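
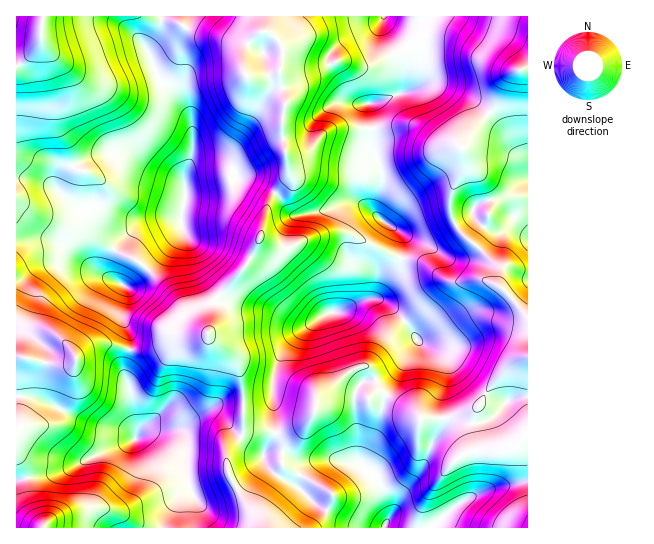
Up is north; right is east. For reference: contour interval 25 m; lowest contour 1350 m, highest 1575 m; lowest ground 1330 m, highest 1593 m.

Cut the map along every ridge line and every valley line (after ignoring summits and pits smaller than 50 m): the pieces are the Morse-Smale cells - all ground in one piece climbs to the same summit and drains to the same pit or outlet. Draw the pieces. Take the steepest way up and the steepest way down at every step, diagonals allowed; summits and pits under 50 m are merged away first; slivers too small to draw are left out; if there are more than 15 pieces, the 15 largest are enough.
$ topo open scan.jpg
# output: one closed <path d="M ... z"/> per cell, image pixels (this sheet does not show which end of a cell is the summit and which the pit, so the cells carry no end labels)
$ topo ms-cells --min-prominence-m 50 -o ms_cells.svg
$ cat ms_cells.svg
<path d="M527 16l-100 0-2 4-7 3-34-6 1 8 19 20 7 16-6 29-3 3-33 12 3 13 0 32 11 27-2 12-6 16 0 8 4 6 22 15 3 7-3 21-4 8-9 8-11 19-18 4-20 11-8 0-9 4-24 17-11 13-8 13-6 19 0 29 4 26 13-2 15-7 10-13 1-12 19-10 15 2 17 6 14-5 33 19 9 8 40-3 14-8-4 9 0 13 4 16 4 3 24-1 12-7 11-10z"/><path d="M383 16l-114 0-2 13-12 6-11 16-1 18 3 7 17 1 17-4 0 9 5 16-4 33 7 32 0 15-15 16-5 9-7 31-12 27-37 42 0 20-4 12 3 5 18 12 8 11 6 23 0 36 1 4 7 5 25 2-3-55 8-24 12-16 34-25 12-1 20-11 18-4 11-19 9-8 4-8 3-15-3-13-22-15-4-6 0-8 6-16 2-12-11-27 0-32-3-13 33-12 3-3 6-29-4-12-22-24z"/><path d="M162 16l-119 0-2 23-4 8-21 20 0 132 22 16 48 14 27 20 24 11 9 8 37-37-2-17 6-23 50-13-1-5-6-6-9-4-26 0-8 7 4-9 2-18-2-25-12-19-19-18-12-28 0-6 12-17z"/><path d="M267 16l-77 0-3 11-11 16-24 18 8 20 19 18 12 19 2 25-2 18-4 9 8-7 26 0 9 4 7 8 0 4-28 8-19 2-5 4-4 21 2 17-36 38 25 25 13 21 21 17 3-1 3-8 1-22 36-40 12-27 7-31 5-9 15-16 0-15-7-32 4-33-5-16 0-9-17 4-14 0-4-2-2-6 1-18 11-16 12-6z"/><path d="M111 344l-20 1-15 10-2 8-8 2-50-8 0 98 11 19 2 23 4 12 12 19 118 0 2-10 14-21 12-7-6-20 0-28-7-11-32-3-10 9 1-11-4-13-1-16-8-26 5-21z"/><path d="M343 389l-8 0-17 8-3 14-10 13-29 10-4 9-8 10 0 8 3 5 8 9 22 12 6-16 10-8 18-4 27 5 15 9 7 9 11 28-5 18 45 0 20-19 24-14 18-7 35-7-1-49-22 16-24 1-4-3-4-16 2-21-12 7-40 3-9-8-33-19-14 5z"/><path d="M207 335l-34 1-20 13-24 1-5 21 8 26 1 16 4 13-1 11 10-9 28 1 9 6 2 7 2 36 6 17-2 11 0 22 72 0-3-9-13-14-12-19-8-20-2-13 18-19 0-48-4-19-7-12-21-15z"/><path d="M47 239l-31 2 0 114 34 9 16 1 8-2 4-10 17-9 16 0 19 5 1-12-8-18 0-12 4-18-5-5-28-13-35-28z"/><path d="M243 423l-2 14-16 16 3 20 13 24 24 31 100-1-47-20-19-19-24-13-8-9-3-5 0-8 8-10 4-9-10-3-19-2z"/><path d="M331 459l-10 1-12 5-6 6-6 11 0 5 21 20 21 10 27 11 19 0 6-13 0-5-12-31-21-15z"/><path d="M147 269l-13 14-9 4 2 7-4 13 0 12 8 18 0 12 2 2 14 0 10-3 16-12 34-1 0-3-22-17-13-21z"/><path d="M17 200l0 40 37 0 44 33 28 14 8-4 13-14-10-9-24-11-27-20-48-14z"/><path d="M527 481l-34 7-18 7-24 14-19 18 95 1z"/><path d="M17 456l-1 71 27 1-14-31-4-27z"/><path d="M42 16l-26 1 1 50 13-11 9-11 2-6z"/>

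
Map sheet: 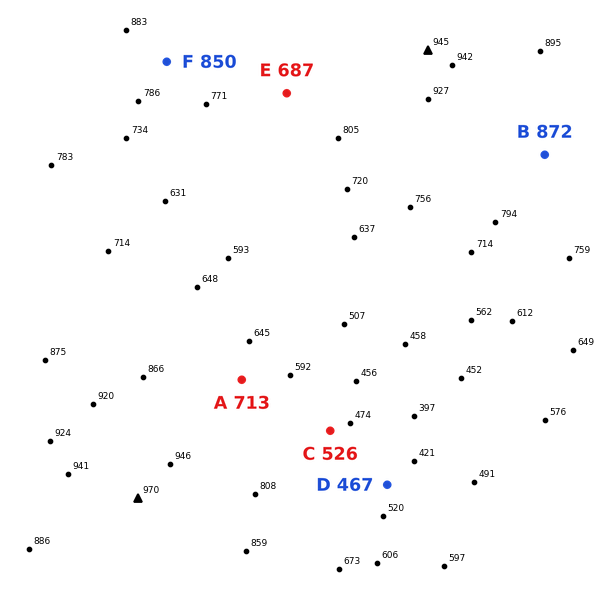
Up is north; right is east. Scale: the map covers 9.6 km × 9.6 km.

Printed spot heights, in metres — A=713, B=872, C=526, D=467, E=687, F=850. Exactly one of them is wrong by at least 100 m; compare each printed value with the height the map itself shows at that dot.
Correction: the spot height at E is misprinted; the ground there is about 837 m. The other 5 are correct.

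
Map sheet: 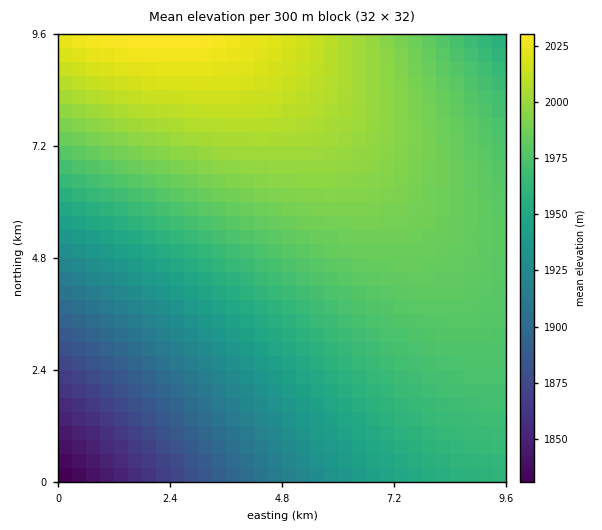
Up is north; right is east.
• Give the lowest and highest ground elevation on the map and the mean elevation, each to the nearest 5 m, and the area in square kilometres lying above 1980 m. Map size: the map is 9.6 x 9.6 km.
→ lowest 1825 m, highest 2030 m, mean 1965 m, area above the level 38.1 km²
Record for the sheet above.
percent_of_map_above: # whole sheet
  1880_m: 95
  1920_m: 85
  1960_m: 65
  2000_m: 17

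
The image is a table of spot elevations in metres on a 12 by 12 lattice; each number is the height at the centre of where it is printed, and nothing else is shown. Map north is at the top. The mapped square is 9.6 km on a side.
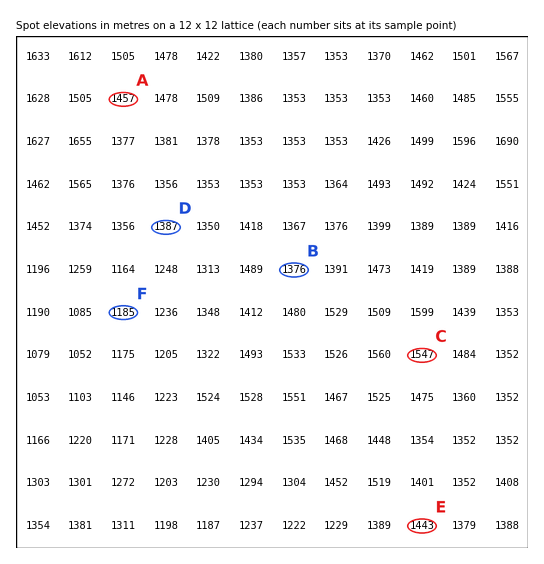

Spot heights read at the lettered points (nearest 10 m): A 1460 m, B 1380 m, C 1550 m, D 1390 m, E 1440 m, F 1190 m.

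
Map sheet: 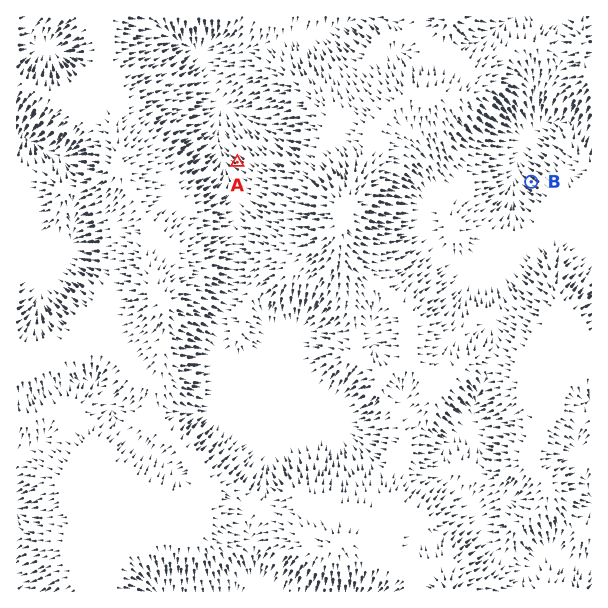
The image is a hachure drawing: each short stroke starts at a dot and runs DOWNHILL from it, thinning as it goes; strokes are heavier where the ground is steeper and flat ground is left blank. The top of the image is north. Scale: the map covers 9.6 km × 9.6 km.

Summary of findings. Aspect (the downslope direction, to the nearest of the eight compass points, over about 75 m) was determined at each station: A NW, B NW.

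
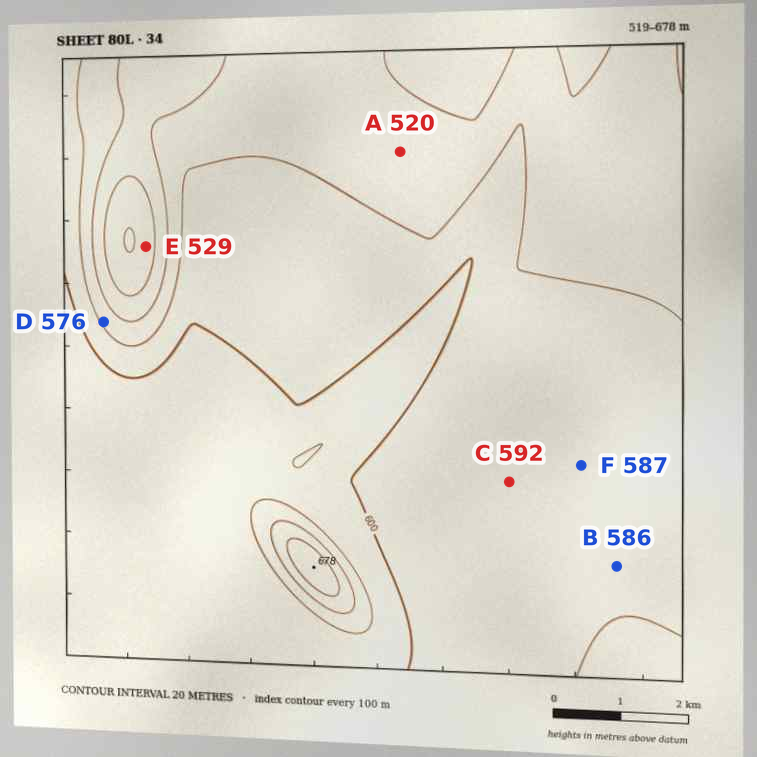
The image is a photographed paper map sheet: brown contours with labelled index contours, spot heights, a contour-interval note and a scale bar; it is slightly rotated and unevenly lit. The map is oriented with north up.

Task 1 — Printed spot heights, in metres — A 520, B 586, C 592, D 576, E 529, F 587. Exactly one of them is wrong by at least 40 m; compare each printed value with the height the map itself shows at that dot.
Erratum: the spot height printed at A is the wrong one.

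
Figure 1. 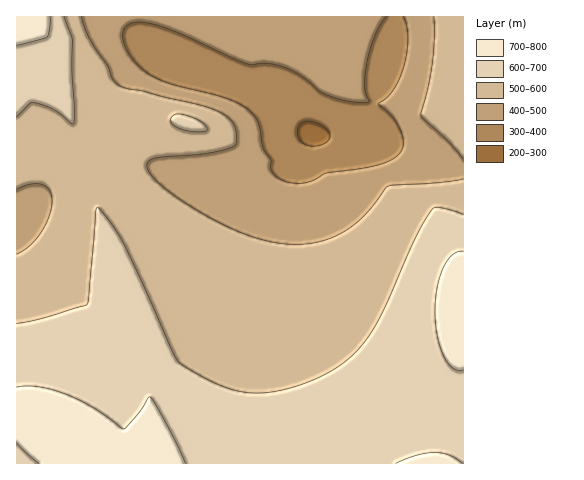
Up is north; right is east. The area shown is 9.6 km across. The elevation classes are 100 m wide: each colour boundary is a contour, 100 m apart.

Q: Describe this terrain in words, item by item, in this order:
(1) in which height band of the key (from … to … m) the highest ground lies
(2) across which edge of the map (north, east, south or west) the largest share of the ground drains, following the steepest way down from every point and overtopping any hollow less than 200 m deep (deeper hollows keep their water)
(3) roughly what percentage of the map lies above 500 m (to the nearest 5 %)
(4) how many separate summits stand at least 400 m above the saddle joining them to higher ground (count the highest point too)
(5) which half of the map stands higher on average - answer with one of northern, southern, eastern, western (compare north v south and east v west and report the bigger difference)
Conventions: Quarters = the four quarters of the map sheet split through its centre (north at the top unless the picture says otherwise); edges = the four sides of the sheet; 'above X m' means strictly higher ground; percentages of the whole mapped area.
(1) The highest point is somewhere between 700 and 800 m.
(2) Drainage is mainly to the north: more ground falls towards that edge than towards any other.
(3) About 70 % of the map lies above 500 m.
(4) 1 summit rises at least 400 m above its surroundings.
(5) Taken as a whole, the southern half is higher than the northern.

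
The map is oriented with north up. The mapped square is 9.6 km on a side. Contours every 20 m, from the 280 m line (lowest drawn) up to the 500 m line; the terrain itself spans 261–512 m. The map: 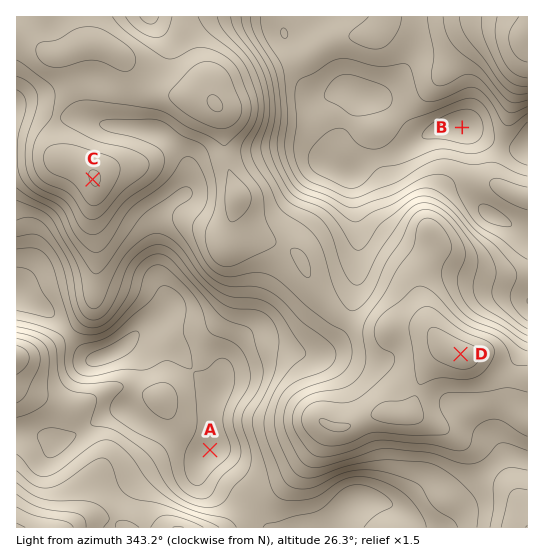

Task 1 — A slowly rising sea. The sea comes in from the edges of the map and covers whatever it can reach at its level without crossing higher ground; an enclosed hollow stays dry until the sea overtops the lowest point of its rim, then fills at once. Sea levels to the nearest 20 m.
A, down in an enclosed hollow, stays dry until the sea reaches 320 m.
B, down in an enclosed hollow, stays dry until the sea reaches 300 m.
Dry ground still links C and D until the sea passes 420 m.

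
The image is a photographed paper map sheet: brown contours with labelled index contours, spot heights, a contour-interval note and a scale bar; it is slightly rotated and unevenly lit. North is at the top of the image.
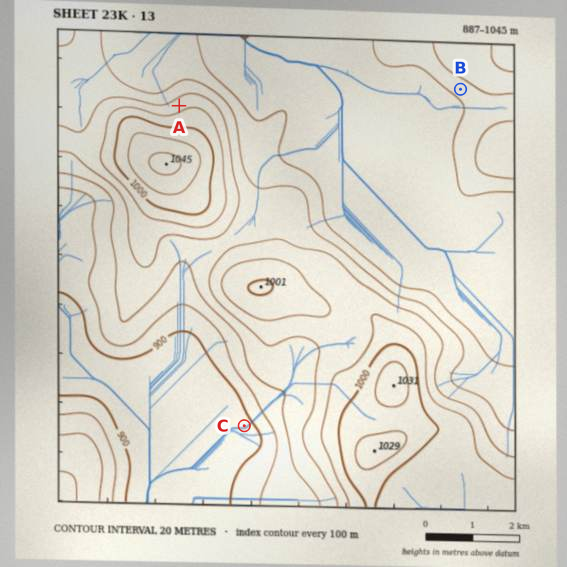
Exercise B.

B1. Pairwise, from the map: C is below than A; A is above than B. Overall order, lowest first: C B A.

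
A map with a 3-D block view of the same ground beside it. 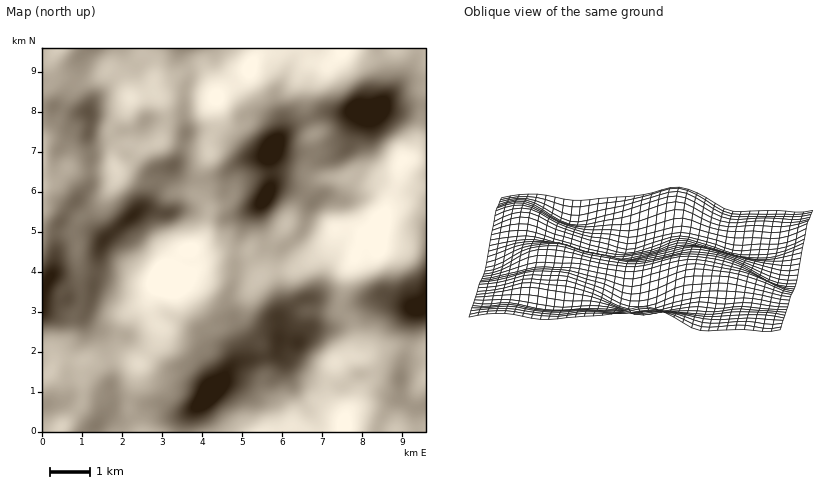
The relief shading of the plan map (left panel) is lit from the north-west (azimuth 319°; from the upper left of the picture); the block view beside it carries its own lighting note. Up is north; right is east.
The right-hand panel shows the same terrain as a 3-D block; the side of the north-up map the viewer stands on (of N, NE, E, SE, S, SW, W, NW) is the W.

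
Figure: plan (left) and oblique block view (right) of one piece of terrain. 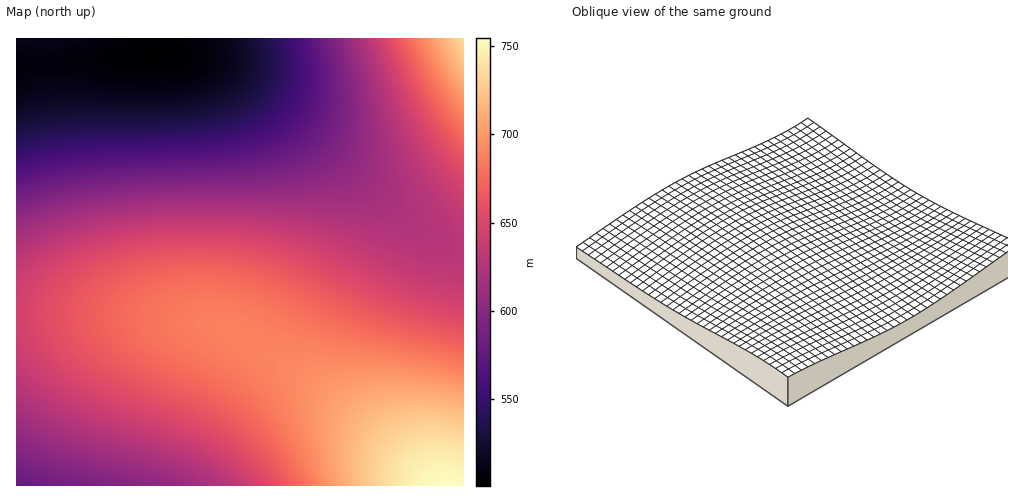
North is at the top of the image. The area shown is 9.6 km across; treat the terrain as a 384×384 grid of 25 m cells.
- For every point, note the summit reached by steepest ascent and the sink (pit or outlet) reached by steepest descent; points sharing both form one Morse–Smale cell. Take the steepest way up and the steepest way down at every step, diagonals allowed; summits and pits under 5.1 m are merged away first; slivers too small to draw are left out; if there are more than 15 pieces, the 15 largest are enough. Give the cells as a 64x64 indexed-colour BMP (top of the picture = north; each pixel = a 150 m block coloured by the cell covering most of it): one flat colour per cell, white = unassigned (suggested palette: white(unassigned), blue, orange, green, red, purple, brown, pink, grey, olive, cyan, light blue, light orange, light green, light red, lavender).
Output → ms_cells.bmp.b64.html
<image width="64" height="64" href="data:image/bmp;base64,Qk12CAAAAAAAAHYAAAAoAAAAQAAAAEAAAAABAAQAAAAAAAAIAAATCwAAEwsAABAAAAAAAAAA////ALR3HwAOf/8ALKAsACgn1gC9Z5QAS1aMAMJ34wB/f38AIr28AM++FwDox64AeLv/AIrfmACWmP8A1bDFACIiIiIiIiIiIiIiIiIiIiIiIiIiIiIiIiIiIiIiIRERIiIiIiIiIiIiIiIiIiIiIiIiIiIiIiIiIiIiIiIREREiIiIiIiIiIiIiIiIiIiIiIiIiIiIiIiIiIiIiIRERESIiIiIiIiIiIiIiIiIiIiIiIiIiIiIiIiIiIiIRERERIiIiIiIiIiIiIiIiIiIiIiIiIiIiIiIiIiIiIREREREiIiIiIiIiIiIiIiIiIiIiIiIiIiIiIiIiIiIRERERESIiIiIiIiIiIiIiIiIiIiIiIiIiIiIiIiIiERERERERIiIiIiIiIiIiIiIiIiIiIiIiIiIiIiIiIiEREREREREiIiIiIiIiIiIiIiIiIiIiIiIiIiIiIiIiERERERERESIiIiIiIiIiIiIiIiIiIiIiIiIiIiIiIiERERERERERIiIiIiIiIiIiIiIiIiIiIiIiIiIiIiIiEREREREREREiIiIiIiIiIiIiIiIiIiIiIiIiIiIiIhERERERERERESIiIiIiIiIiIiIiIiIiIiIiIiIiIiIhERERERERERERIiIiIiIiIiIiIiIiIiIiIiIiIiIiIhEREREREREREREiIiIiIiIiIiIiIiIiIiIiIiIiIiIRERERERERERERESIiIiIiIiIiIiIiIiIiIiIiIiIiIRERERERERERERERIiIiIiIiIiIiIiIiIiIiIiIiIiIREREREREREREREREiIiIiIiIiIiIiIiIiIiIiIiIiERERERERERERERERESIiIiIiIiIiIiIiIiIiIiIiIiERERERERERERERERERIiIiIiIiIiIiIiIiIiIiIiIhEREREREREREREREREREiIiIiIiIiIiIiIiIiIiIiIRERERERERERERERERERESIiIiIiIiIiIiIiIiIiIiERERERERERERERERERERERIiIiIiIiIiIiIiIiIiIhEREREREREREREREREREREREiIiIiIiIiIiIiIiIRERERERERERERERERERERERERERERERERERERERERERERERERERERERERERERERERERERERERERERERERERERERERERERERERERERERERERERERERERERERERERERERERERERERERERERERERERERERERERERERERERERERERERERERERERERERERERERERERERERERERERERERERERERERERERERERERERERERERERERERERERERERERERERERERERERERERERERERERERERERERERERERERERERERERERERERERERERERERERERERERERERERERERERERERERERERERERERERERERERERERERERERERERERERERERERERERERERERERERERERERERERERERERERERERERERERERERERERERERERERERERERERERERERERERERERERERERERERERERERERERERERERERERERETMREREREREREREREREREREREREREREREREREREREREzMxERERERERERERERERERERERERERERERERERERERMzMzERERERERERERERERERERERERERERERERERERERMzMzMRERERERERERERERERERERERERERERERERERERMzMzMxERERERERERERERERERERERERERERERERERETMzMzMzERERERERERERERERERERERERERERERERERETMzMzMzMRERERERERERERERERERERERERERERERERETMzMzMzMxERERERERERERERERERERERERERERERERETMzMzMzMzERERERERERERERERERERERERERERERERETMzMzMzMzMRERERERERERERERERERERERERERERERETMzMzMzMzMxERERERERERERERERERERERERERERERETMzMzMzMzMzERERERERERERERERERERERERERERERETMzMzMzMzMzMREREREREREREREREREREREREREREREzMzMzMzMzMzMxEREREREREREREREREREREREREREREzMzMzMzMzMzMzEREREREREREREREREREREREREREREzMzMzMzMzMzMzMREREREREREREREREREREREREREREzMzMzMzMzMzMzMxEREREREREREREREREREREREREREzMzMzMzMzMzMzMzEREREREREREREREREREREREREREzMzMzMzMzMzMzMzMREREREREREREREREREREREREREzMzMzMzMzMzMzMzMxERERERERERERERERERERERERMzMzMzMzMzMzMzMzMzERERERERERERERERERERERERMzMzMzMzMzMzMzMzMzMRERERERERERERERERERERERMzMzMzMzMzMzMzMzMzMxERERERERERERERERERERETMzMzMzMzMzMzMzMzMzMzERERERERERERERERERERETMzMzMzMzMzMzMzMzMzMzMREREREREREREREREREREzMzMzMzMzMzMzMzMzMzMzM0RERBERERERERERERERMzMzMzMzMzMzMzMzMzMzMzMzREREREREREREERERMzMzMzMzMzMzMzMzMzMzMzMzMzNEREREREREREREMzMzMzMzMzMzMzMzMzMzMzMzMzMzM0REREREREREREQzMzMzMzMzMzMzMzMzMzMzMzMzMzMz"/>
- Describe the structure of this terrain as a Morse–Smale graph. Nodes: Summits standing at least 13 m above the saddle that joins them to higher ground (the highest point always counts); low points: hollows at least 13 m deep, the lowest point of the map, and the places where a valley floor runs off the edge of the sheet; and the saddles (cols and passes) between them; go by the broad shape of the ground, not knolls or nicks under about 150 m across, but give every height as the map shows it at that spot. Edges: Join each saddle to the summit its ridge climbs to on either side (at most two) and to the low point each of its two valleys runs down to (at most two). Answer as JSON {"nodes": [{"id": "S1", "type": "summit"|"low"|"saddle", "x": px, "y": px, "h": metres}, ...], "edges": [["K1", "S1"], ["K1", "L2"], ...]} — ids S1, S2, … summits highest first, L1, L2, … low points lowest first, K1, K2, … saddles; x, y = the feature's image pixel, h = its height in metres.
{"nodes": [
{"id": "S1", "type": "summit", "x": 446, "y": 484, "h": 755},
{"id": "S2", "type": "summit", "x": 463, "y": 39, "h": 736},
{"id": "L1", "type": "low", "x": 155, "y": 55, "h": 501},
{"id": "L2", "type": "low", "x": 17, "y": 485, "h": 577},
{"id": "K1", "type": "saddle", "x": 17, "y": 314, "h": 644},
{"id": "K2", "type": "saddle", "x": 463, "y": 249, "h": 631}],
"edges": [["K1", "S1"], ["K1", "L1"], ["K1", "L2"], ["K2", "S1"], ["K2", "S2"], ["K2", "L1"]]}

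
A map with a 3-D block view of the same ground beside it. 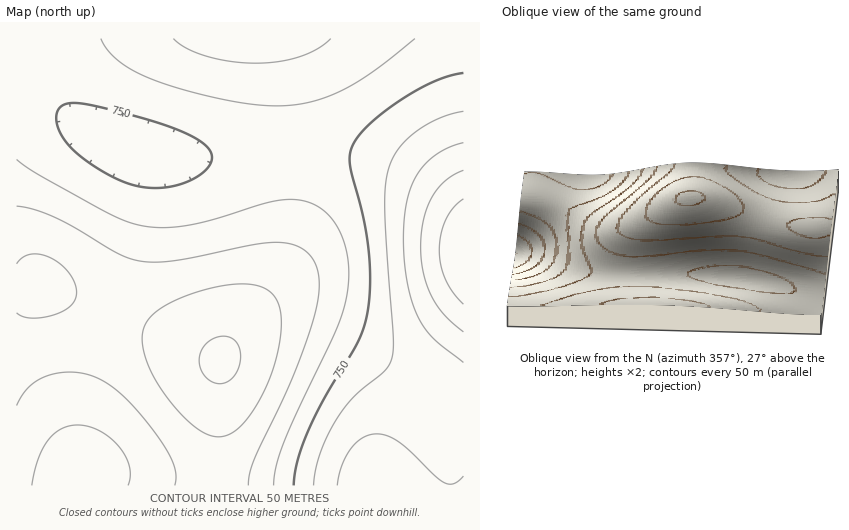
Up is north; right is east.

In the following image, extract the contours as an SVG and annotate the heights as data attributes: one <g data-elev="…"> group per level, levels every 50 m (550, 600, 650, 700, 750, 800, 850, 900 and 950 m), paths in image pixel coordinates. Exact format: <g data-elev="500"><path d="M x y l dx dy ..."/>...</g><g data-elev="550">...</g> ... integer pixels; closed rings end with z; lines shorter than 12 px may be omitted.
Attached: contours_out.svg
<g data-elev="550"><path d="M463 304l-10-12-8-13-4-14-2-15 2-17 5-14 7-11 10-9"/></g><g data-elev="600"><path d="M463 332l-18-17-13-19-9-23-2-26 3-28 8-22 13-16 18-11"/></g><g data-elev="650"><path d="M337 485l4-18 9-18 12-11 13-4 11 1 13 7 36 34 10 7 9 1 9-8"/><path d="M463 362l-30-24-8-9-7-12-6-16-5-19-4-43 1-21 3-17 4-14 7-13 8-11 11-9 12-7 14-4"/></g><g data-elev="700"><path d="M314 485l1-15 5-16 7-17 9-17 18-23 32-27 6-13 1-22-8-130 1-24 5-19 11-17 17-15 22-13 22-6"/></g><g data-elev="750"><path d="M294 485l3-24 10-28 18-35 33-56 6-14 4-16 2-27-1-32-6-36-13-50 0-11 2-9 6-10 9-11 32-25 35-20 15-5 14-3"/><path d="M152 188l-18-3-17-6-22-12-19-14-11-12-7-13-2-11 4-9 8-5 14 1 61 14 45 16 14 8 8 9 2 5-1 7-6 7-7 6-22 9z"/></g><g data-elev="800"><path d="M32 485l6-25 10-20 13-11 8-3 8-1 11 1 11 5 11 7 9 9 6 9 4 11 1 9-2 9"/><path d="M274 485l2-19 8-24 51-109 11-32 3-22-1-22-6-20-10-18-9-9-10-6-12-4-13-1-22 4-50 16-26 6-25 3-22-2-18-5-21-10-67-37-20-15"/><path d="M101 39l7 11 12 12 14 9 20 9 31 10 36 9 30 5 26 2 32-4 32-11 32-20 42-32"/></g><g data-elev="850"><path d="M248 485l2-11 4-13 38-83 22-62 4-20 1-16-3-14-5-10-7-6-9-5-10-2-12-1-22 3-76 16-18 1-17-1-22-7-43-26-22-12-20-7-16-3"/><path d="M17 406l5-11 8-9 9-6 10-5 13-3 14 0 13 3 12 5 12 8 14 12 32 38 9 15 6 13 2 10-1 9"/><path d="M173 39l13 9 20 8 24 5 26 2 23-2 21-4 18-8 13-10"/></g><g data-elev="900"><path d="M214 436l8 1 8-3 15-13 17-25 12-31 7-30-1-25-2-8-5-7-6-5-8-4-14-2-16 1-20 4-21 6-19 8-12 8-9 9-5 9-1 12 3 15 6 16 10 17 14 18 14 15 13 10z"/><path d="M17 313l5 3 10 2 11-1 13-3 10-4 6-5 3-6 2-7-3-10-5-9-8-8-11-7-10-4-9 0-9 4-5 6"/></g><g data-elev="950"><path d="M214 383l8 1 7-3 6-6 4-9 2-9-2-9-4-7-6-4-8-1-10 4-7 6-4 8-1 9 3 8 5 7z"/></g>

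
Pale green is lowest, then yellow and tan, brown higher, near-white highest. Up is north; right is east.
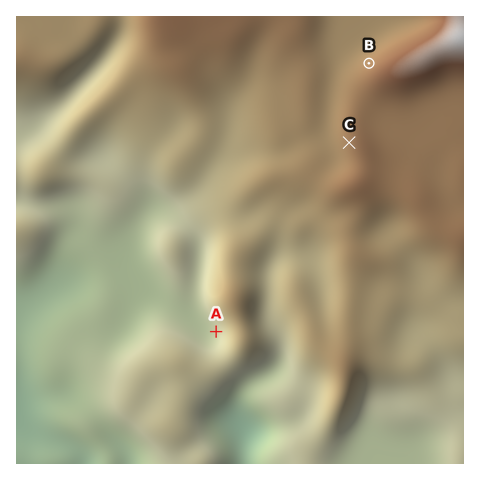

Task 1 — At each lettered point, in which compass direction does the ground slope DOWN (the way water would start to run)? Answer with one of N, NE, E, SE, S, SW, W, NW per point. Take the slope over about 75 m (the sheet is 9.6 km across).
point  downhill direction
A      W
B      NW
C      W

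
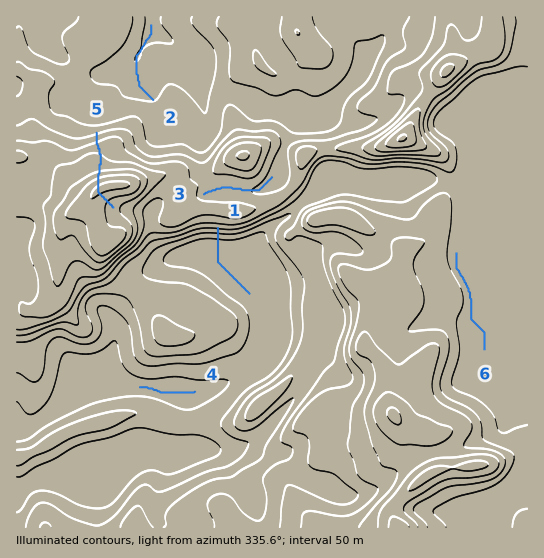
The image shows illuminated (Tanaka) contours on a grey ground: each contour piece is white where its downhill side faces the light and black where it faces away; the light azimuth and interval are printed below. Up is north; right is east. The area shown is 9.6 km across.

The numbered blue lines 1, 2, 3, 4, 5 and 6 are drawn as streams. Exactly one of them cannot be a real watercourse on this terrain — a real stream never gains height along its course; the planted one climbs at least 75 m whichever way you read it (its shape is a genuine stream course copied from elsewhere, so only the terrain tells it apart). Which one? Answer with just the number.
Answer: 5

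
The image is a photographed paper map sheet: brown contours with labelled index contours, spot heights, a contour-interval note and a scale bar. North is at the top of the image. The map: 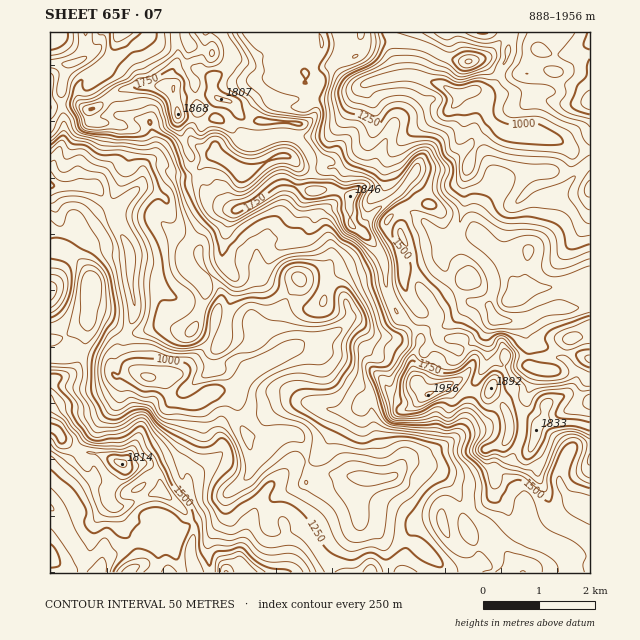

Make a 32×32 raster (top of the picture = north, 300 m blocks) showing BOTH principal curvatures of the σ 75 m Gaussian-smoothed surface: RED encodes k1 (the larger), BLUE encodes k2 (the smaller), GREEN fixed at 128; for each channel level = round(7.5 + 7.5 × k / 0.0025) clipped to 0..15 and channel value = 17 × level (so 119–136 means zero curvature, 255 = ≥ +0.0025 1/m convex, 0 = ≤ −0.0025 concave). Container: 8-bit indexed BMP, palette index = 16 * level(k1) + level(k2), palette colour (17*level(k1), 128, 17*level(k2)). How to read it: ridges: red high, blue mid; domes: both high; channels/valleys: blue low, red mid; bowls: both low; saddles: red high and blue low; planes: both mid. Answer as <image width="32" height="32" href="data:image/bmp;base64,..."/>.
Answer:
<image width="32" height="32" href="data:image/bmp;base64,Qk02CAAAAAAAADYEAAAoAAAAIAAAACAAAAABAAgAAAAAAAAEAAATCwAAEwsAAAABAAAAAAAAAIAAABGAAAAigAAAM4AAAESAAABVgAAAZoAAAHeAAACIgAAAmYAAAKqAAAC7gAAAzIAAAN2AAADugAAA/4AAAACAEQARgBEAIoARADOAEQBEgBEAVYARAGaAEQB3gBEAiIARAJmAEQCqgBEAu4ARAMyAEQDdgBEA7oARAP+AEQAAgCIAEYAiACKAIgAzgCIARIAiAFWAIgBmgCIAd4AiAIiAIgCZgCIAqoAiALuAIgDMgCIA3YAiAO6AIgD/gCIAAIAzABGAMwAigDMAM4AzAESAMwBVgDMAZoAzAHeAMwCIgDMAmYAzAKqAMwC7gDMAzIAzAN2AMwDugDMA/4AzAACARAARgEQAIoBEADOARABEgEQAVYBEAGaARAB3gEQAiIBEAJmARACqgEQAu4BEAMyARADdgEQA7oBEAP+ARAAAgFUAEYBVACKAVQAzgFUARIBVAFWAVQBmgFUAd4BVAIiAVQCZgFUAqoBVALuAVQDMgFUA3YBVAO6AVQD/gFUAAIBmABGAZgAigGYAM4BmAESAZgBVgGYAZoBmAHeAZgCIgGYAmYBmAKqAZgC7gGYAzIBmAN2AZgDugGYA/4BmAACAdwARgHcAIoB3ADOAdwBEgHcAVYB3AGaAdwB3gHcAiIB3AJmAdwCqgHcAu4B3AMyAdwDdgHcA7oB3AP+AdwAAgIgAEYCIACKAiAAzgIgARICIAFWAiABmgIgAd4CIAIiAiACZgIgAqoCIALuAiADMgIgA3YCIAO6AiAD/gIgAAICZABGAmQAigJkAM4CZAESAmQBVgJkAZoCZAHeAmQCIgJkAmYCZAKqAmQC7gJkAzICZAN2AmQDugJkA/4CZAACAqgARgKoAIoCqADOAqgBEgKoAVYCqAGaAqgB3gKoAiICqAJmAqgCqgKoAu4CqAMyAqgDdgKoA7oCqAP+AqgAAgLsAEYC7ACKAuwAzgLsARIC7AFWAuwBmgLsAd4C7AIiAuwCZgLsAqoC7ALuAuwDMgLsA3YC7AO6AuwD/gLsAAIDMABGAzAAigMwAM4DMAESAzABVgMwAZoDMAHeAzACIgMwAmYDMAKqAzAC7gMwAzIDMAN2AzADugMwA/4DMAACA3QARgN0AIoDdADOA3QBEgN0AVYDdAGaA3QB3gN0AiIDdAJmA3QCqgN0Au4DdAMyA3QDdgN0A7oDdAP+A3QAAgO4AEYDuACKA7gAzgO4ARIDuAFWA7gBmgO4Ad4DuAIiA7gCZgO4AqoDuALuA7gDMgO4A3YDuAO6A7gD/gO4AAID/ABGA/wAigP8AM4D/AESA/wBVgP8AZoD/AHeA/wCIgP8AmYD/AKqA/wC7gP8AzID/AN2A/wDugP8A/4D/AMaWlJHW57Oj56D314WGqJaFlrfFp4d1g6aGl4V1hoeHloK2dKOUdYP4kZbWZHamhYaFlYSVlXPHt4eWlqeXdoaEhceEpYaGdPWDZLV1hZaHl3ZldZeWluh0doaohpant4SGpdnGdGPF55aTqJaomJeXhnWHl6a4yISWppaFp5d2hnWn16LU+Pakc2CW15WGhYaGlaiWhqi3lKbXdYPlg3OGdqakxYD2cqemlYCm2IWGhnVzgmKmhYSFhOZyxsSRt4Wntff85raUp8fJonOmt6WXdXWXhISFdKTFk7bntoC26PTkpsW2pqaGpeqBhoWWlLaVp5Z0YnOBtPr3wfiXUGD4lmKElfmVlZaVxIKWg2GEloeooqSGlaWAkpTz5dXk9aWVlnGE92JzdIa2lZemt8jIt7ih+viUx4KlxMSj54KTppWFdKSFtLSkYJOEqKfHyLampKS16Pjms/X2lrH699Pnx5ZSk1FxctXXtYKVqKiGZJaj96P8xfb2oPi1gmGitYHDtWKEdYSDccWUdIGChYVlZNaDc/aDc7TT5MShtNSRppXWc6WVpdjGw9m2t4VzhISlyZVy05Sj1JL3xIOl5sa2tumVseXIx/qQx3WFlpWVgoCCo8X0tqO3g4CQlba455TG2LiCcrd2taDDZIWFttjakGOX+YKlp3STkbWDg3KBU7bot4CUt3SF5pKmp7SkleZwltfko9iVlKWj2benlodytfuncJamp9eh6Me3lTFytqSF96HFhoO5t4KnpqW2x6bUxaRwdZbIlaTndZXVhKSDdXT3kNV1hLaBpoe3hHOHuJaWqICFlqeUhOZ2dKfHuHKE9vWw14WEk8i2p8q4hISFp5eUkai3hJSF1YN0hYangPn3YNSVcrWkyZaWl6aXhaW6l5OTuaeCl9j5+KVipJSB95H1kJLo6KOnhGKWhpeGk5NxtJJyo4TIt8Wj9+Xk+vX29rH2s9Nzg6amhYSGppO2hXSFyHGnlNWnpVCT+sOyk4PGk5P5t6Zwpbm3pqe215OElZSUg3OW93KApJCAYPbGlWOlcujplaC1qJenqJSkcLSElpa3csPBYZTY1rXk03LGhLWTotaklLaFc3NycoWhtPr256Sy+dL25qXn9vj4gpW3k9iUk6WlppKUdHWFdMD1+rSFhHH4cKTG15RygdOlg4WEybilgYWUpre3ttfYcNVi5vb29viQ57SEhYaWtcVRYZWXl7WQgHGEhJWElqextMZyhKan1qLoxYWFdoa21aNygHBwkZTotMDYyJR0hpOQgrSTdXXmo2D2yJSXmLWk1vq1hZbX9Pv5w4K2pqaW2LWStMRyZOVwpPWEhYeYpdeD57XV58d0tnXjgrmHhqc="/>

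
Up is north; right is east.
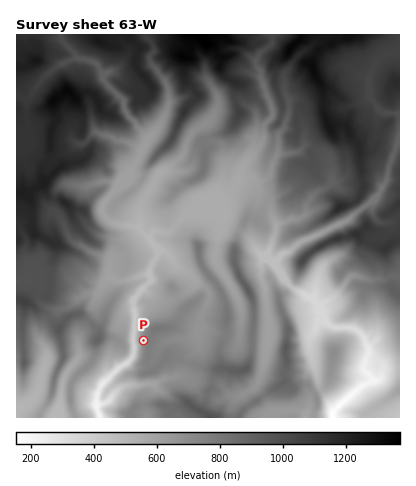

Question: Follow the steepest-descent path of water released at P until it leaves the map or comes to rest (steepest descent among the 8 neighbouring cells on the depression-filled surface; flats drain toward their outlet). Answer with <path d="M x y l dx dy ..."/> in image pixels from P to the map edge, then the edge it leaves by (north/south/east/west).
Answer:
<path d="M144 340l-10 0 0 10-2 8-6 6-6 2-6 6-10 10 0 2-4 4-4 10 0 12 4 4 0 4"/>
exit: south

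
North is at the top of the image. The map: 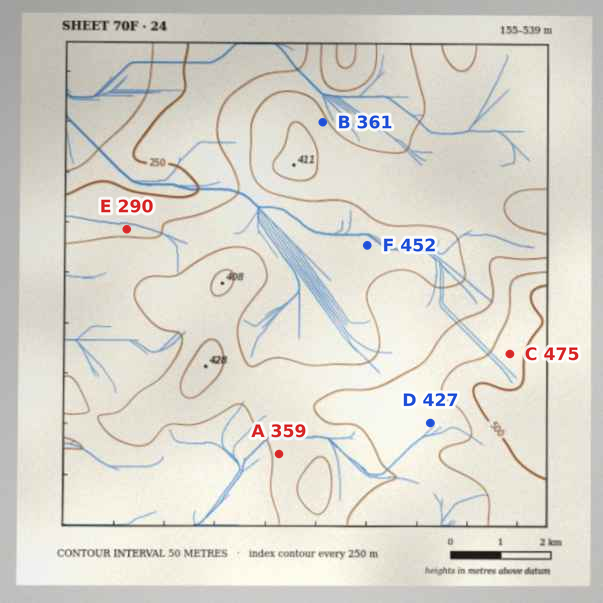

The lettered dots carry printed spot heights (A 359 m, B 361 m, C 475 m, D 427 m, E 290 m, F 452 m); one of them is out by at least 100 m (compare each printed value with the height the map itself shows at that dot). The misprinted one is F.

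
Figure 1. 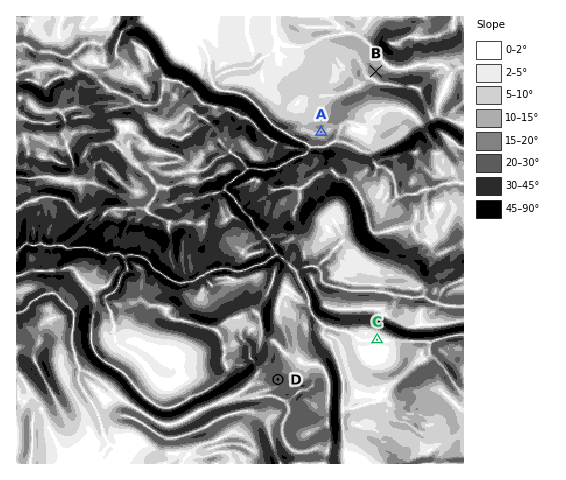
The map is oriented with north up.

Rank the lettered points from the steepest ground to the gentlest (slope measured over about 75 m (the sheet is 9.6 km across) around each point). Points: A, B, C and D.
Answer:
D B A C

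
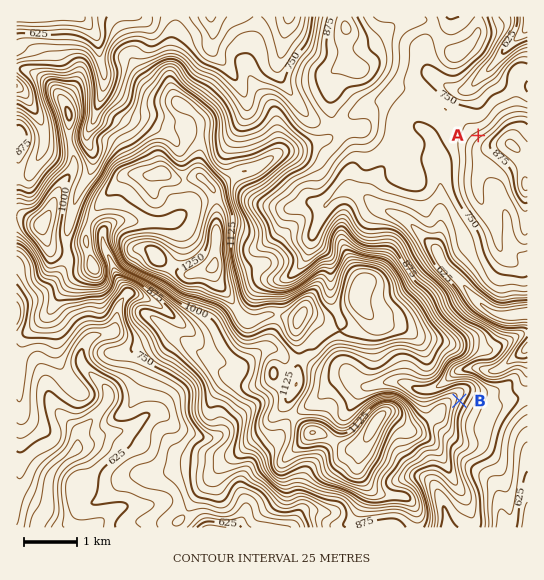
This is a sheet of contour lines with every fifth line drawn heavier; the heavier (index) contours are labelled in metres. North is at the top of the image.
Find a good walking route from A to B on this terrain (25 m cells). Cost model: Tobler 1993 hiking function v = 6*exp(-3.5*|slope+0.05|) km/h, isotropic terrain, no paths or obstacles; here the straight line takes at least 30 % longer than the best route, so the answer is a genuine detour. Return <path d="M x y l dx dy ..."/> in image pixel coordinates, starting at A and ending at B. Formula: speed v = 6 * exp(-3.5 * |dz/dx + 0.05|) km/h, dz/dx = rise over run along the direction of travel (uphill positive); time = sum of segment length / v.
<path d="M478 135l-8 4-4 4-31 62 0 18-2 6-4 4-3 1-3 4 0 9 15 30 4 4 8 16 0 6 1 3 7 13 12 12 3 6 0 12-3 5-4 4-13 7-3 2-4 8 0 6 1 2 3 2 5 0 4 2 2 3 0 8-2 3"/>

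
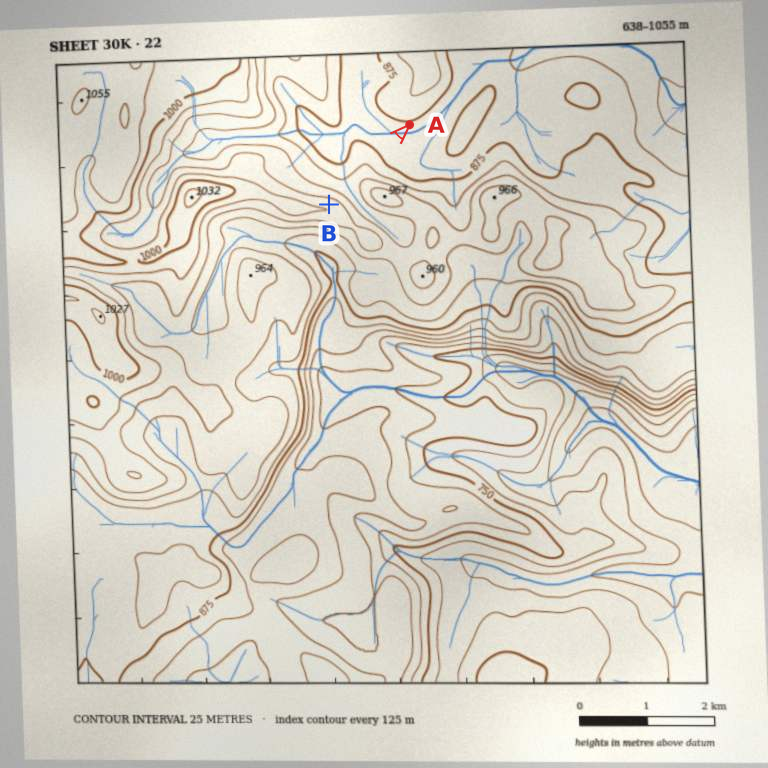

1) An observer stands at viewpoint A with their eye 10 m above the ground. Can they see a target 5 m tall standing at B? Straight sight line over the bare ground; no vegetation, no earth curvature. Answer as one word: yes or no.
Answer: yes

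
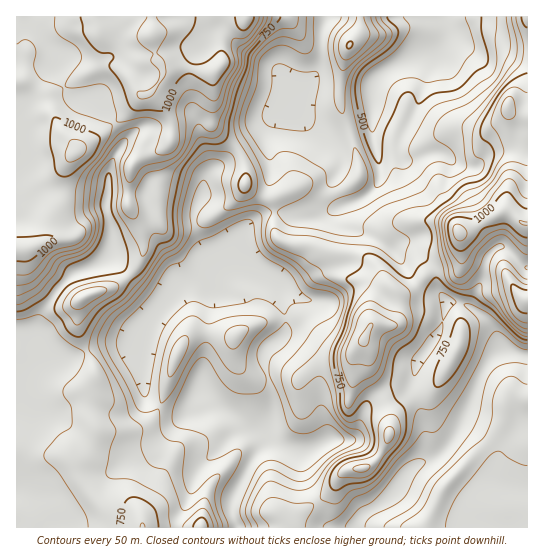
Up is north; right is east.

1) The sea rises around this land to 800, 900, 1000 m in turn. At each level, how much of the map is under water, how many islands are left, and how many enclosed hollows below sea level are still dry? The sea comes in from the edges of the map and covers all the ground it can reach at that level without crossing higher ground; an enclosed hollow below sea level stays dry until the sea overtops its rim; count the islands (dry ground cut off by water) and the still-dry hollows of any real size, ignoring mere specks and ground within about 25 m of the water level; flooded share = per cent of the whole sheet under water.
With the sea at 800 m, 75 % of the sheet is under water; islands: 3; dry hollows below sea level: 0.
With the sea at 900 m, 83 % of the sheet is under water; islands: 1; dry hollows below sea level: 0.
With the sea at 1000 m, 95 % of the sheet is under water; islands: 1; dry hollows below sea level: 0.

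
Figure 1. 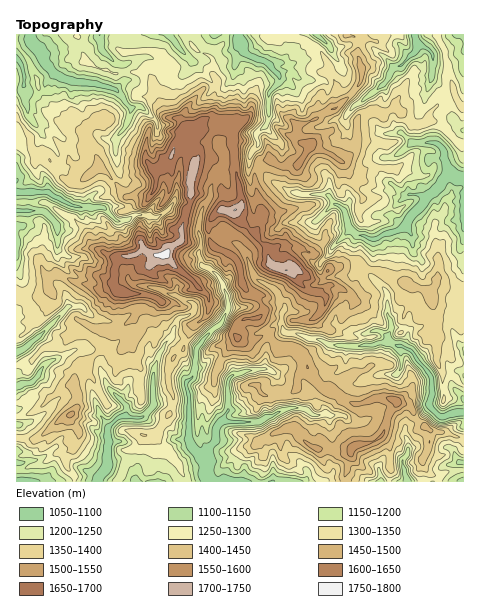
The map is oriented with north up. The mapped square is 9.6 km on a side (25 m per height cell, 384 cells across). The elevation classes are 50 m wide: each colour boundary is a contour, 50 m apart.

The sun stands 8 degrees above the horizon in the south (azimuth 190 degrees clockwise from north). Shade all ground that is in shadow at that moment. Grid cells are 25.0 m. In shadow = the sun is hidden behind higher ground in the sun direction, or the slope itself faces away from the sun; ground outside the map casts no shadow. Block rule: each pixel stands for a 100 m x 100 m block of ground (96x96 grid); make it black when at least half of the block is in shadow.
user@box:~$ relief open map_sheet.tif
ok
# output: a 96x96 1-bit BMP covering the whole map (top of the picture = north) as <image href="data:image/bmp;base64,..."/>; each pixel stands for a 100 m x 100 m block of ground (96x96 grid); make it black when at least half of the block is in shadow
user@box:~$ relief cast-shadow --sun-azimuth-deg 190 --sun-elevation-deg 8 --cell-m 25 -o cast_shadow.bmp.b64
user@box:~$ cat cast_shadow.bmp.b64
<image width="96" height="96" href="data:image/bmp;base64,Qk2+BAAAAAAAAD4AAAAoAAAAYAAAAGAAAAABAAEAAAAAAIAEAAATCwAAEwsAAAIAAAAAAAAA////AAAAAAAAABgABwAAAAAAAAAABxwADwAAAAAAICAADhwADgAABAAMYHzgDAwADgAAAAA4YD/8AAwAHwgAAAAwaA8CAAAAPgAAIAAAegLAwAAAfgAAAAAADjwAwAeAfj8AANgABjgAAAeA/h/AA//wAADwAOMA/B+YB//8MAH8A+A4/AD+B//8IAf+A4f8HA//j/v+AH//Bwf+HA/////+Af9/g+f+DA/////+A//P58P+PAf////8A//z+MP/vAPP//AgB/85/8+PmAAB/+AAD/+M/5+PkAAAOAHgf//hf74eOAgAAAP/////PzweOBgDwA//////BzgceQgDwD////5/vnAcf4v/wH///+0f/mAMf4P/wP3//+MPHGAEM4H/wH9//+cH+EAYA8D/Af/v/8AH/gAQAOB8Af///5Dh/wAAADAEA////wPwfwABxAAAA////wP4DwAB5YAAB////wN/AAAA8eAA/////gc/gAAA8Pgh/////AYPAAAAYPm5/8H//AwH4AAAYH3P/gk//5gDwPwAAD6DwDgP/YAB4/4AHj8AwBAD2AAA/8AAHx/x/wADwAAAf4AABw/4f4ADgAAAPwAADw//OAABAAAAHgAAfh//gAACAAAAQAAD+D8HAADgAAAAAAD/4HwPADj+AADgwAf/mPg/A/P+AIDggYP/Afh+A//8B4HAHhPhw/p8AP/8P4fAPHGDD/DwA//w/9/D/uAAH/DgB//n///H/+AAP+Dh///f///H/+AAf+HD/////5+P/4kAf8HD/////z8/8D/Pv4fB/////79////fh7+D/////78////f57+H/////78/////7z8P/////79/////7zgP/////3//////7wA3/////z8/////4wAz///B/z//z///8QAz//+f////v///8EAx//+H////f///+H5v//8AX+8B////+H/v//8Af//////n+H////8A////8f/jYD/v//s/v///wP/5Y7////g///8DAD/4Ix////ADgH+AAAf4AA////AHAD8AMA/AAB//w+AAAD8AYA+AAA3/A+AAB54AQB8EAAX8AYA/w8wAhD4OAAHw0AA/4+ABiD4PAgH5+AYP8eADkH6fgwH/+B8H+CAPsH8fg4H/8H8Af+APcP+/wYH/wD8AH+AP4P//4AD/j/8P/8MfwP//wAD/v98P8Ac/gAf/4AB/9/8H4A9+AAH/+GA/4/8AQA98AAH//wAf3/8ABgz4hxz////f/4+AAnD7B////////8PiA4D///////////n/MYD///8///////z/OYH///8P//////5/38H///9n//////8/y8P3//9n//////+f4/N3///n//////+P4+Pn//9H//////+H8+fv//QD//////+D+ef/4B/H//////8B/uffgH////////85/+efAP7///////4/f88+MPgB////f/x+P89+APBH///+H//8/498AeB////8D//5/594AeA////8B/B4Tx9wAOB/////D+B+Hj8="/>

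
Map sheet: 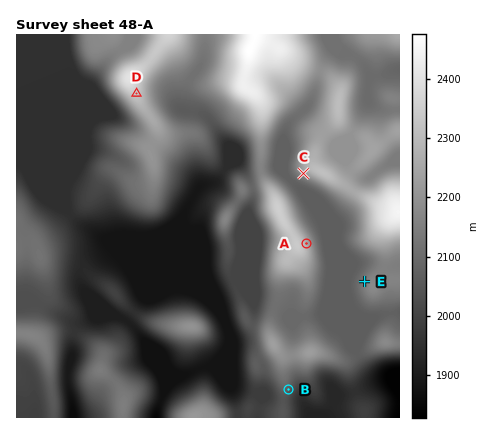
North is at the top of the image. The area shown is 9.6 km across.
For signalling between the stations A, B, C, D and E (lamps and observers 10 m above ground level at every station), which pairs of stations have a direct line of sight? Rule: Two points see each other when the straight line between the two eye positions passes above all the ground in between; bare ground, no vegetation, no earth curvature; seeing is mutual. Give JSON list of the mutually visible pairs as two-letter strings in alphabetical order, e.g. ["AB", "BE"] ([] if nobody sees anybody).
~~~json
["AC", "AE", "CD", "CE"]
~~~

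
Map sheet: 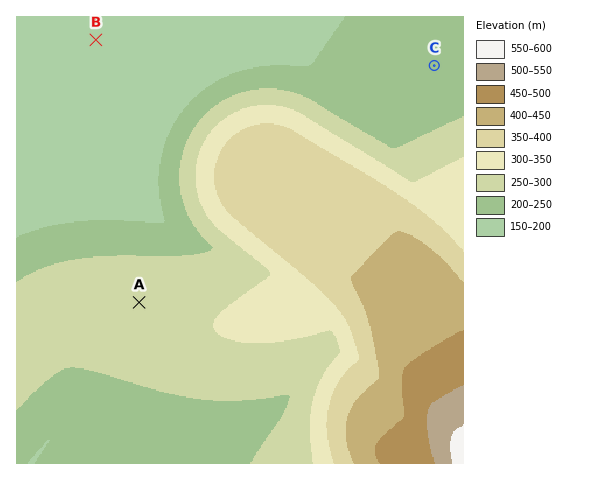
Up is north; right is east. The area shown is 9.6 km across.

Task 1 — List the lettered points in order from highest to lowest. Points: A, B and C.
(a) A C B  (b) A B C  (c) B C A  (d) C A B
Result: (a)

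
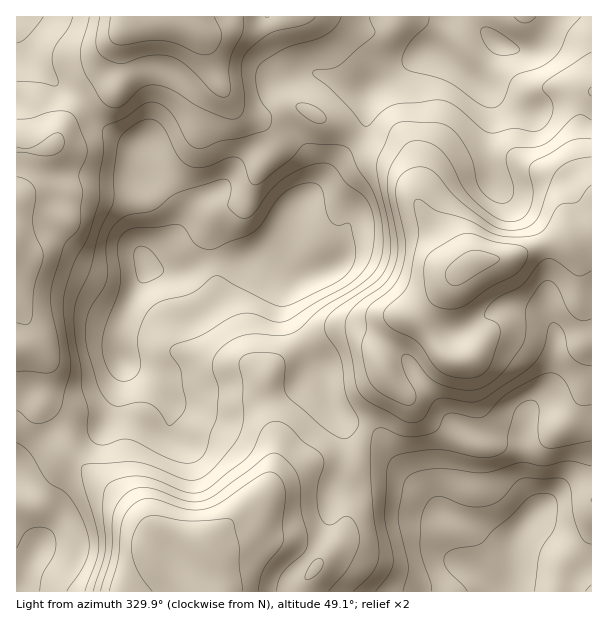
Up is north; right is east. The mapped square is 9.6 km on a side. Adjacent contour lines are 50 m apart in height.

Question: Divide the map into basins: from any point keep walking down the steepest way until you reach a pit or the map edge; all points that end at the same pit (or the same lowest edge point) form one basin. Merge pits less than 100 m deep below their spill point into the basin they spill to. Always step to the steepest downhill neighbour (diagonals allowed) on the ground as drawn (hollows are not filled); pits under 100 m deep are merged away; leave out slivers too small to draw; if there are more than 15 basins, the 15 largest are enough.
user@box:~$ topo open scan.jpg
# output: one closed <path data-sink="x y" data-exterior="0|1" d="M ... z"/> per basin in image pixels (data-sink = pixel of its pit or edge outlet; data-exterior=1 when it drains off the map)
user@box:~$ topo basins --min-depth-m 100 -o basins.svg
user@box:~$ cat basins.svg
<path data-sink="146 266" data-exterior="0" d="M180 16l-45 0-13 17 0 44-2 7-6 4-13 3-12 7-21 21-12 22-5 5-16 5-19-1 0 150 9 17 3 19 10 11 6 12 2 21-3 24 12 18 15 33 49 39 23 24 9 12 1 5 4-5 15 0 20 6 13 10 20-18 28-18 21-24 17-11 21-9 7 0 20 6 9-2 9-12 12-38 20-36 0-7-8-14-1-10 17-29 11-8 10 0 27-25 13-18 10-8 9-5 40-4 20-9 31-9 1-38-4-14-9-10-36-14-19 0-33 6-20 8-19 18-8 14-16-37-11-9-27-14-30-24-13-4-26-14-9 0-22 10-15 0-11-4-10-10-14-27-11-34z"/><path data-sink="497 591" data-exterior="1" d="M591 236l-10 4-15-2-30 9-20 9-40 4-9 5-10 8-13 18-27 25-10 0-6 3-15 19-7 15 0 6 9 18 0 7-20 36-12 38-9 12-9 2-20-6-7 0-21 9-17 11-21 24-16 8-32 28-4-5-23-9-21-2-11 15 0 6 9 18 14 13 18 4 21 2 9 4 375 0z"/><path data-sink="498 44" data-exterior="0" d="M591 16l-303 0-15 9-10 3-29-2-18 6-18 0 7 9 11 34 8 18 16 19 11 4 15 0 13-7 18-3 26 14 13 4 35 27 27 13 10 12 12 32 8-14 15-14 16-10 41-8 24 1 31 13 5 6 8 18 0 39 13 1 11-4 0-54-9-20-3-19 2-26 10-22z"/><path data-sink="17 591" data-exterior="1" d="M27 332l-6 8-5 2 0 249 199 1-8-4-30-4-13-6-10-9-9-18 0-6 6-11-3-9-29-31-49-39-15-33-12-18 3-24-2-21-2-8-14-15z"/>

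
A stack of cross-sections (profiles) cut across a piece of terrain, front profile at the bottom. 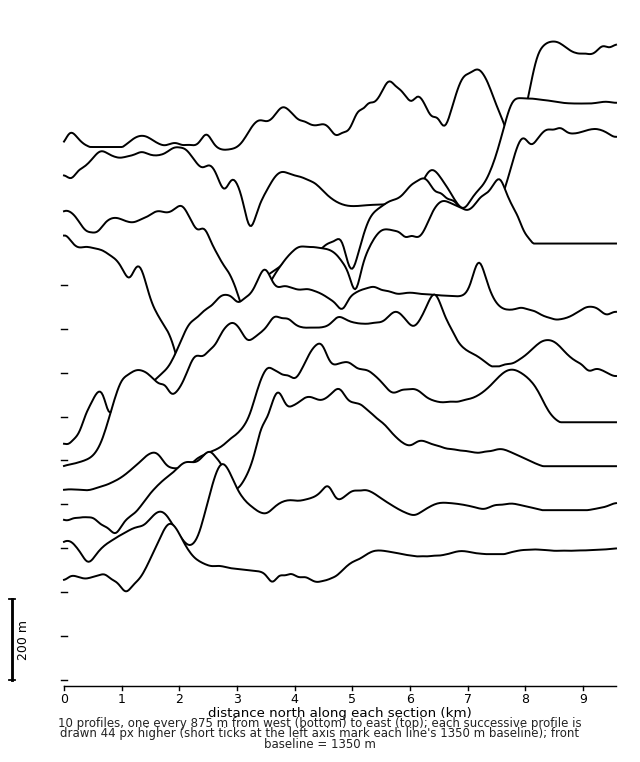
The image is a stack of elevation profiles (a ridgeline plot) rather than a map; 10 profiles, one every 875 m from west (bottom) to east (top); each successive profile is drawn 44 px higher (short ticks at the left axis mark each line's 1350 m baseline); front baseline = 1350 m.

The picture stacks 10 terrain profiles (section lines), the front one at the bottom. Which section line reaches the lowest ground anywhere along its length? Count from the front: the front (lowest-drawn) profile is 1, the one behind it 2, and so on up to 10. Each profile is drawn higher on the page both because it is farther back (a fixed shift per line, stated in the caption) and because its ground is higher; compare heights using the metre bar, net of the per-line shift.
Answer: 6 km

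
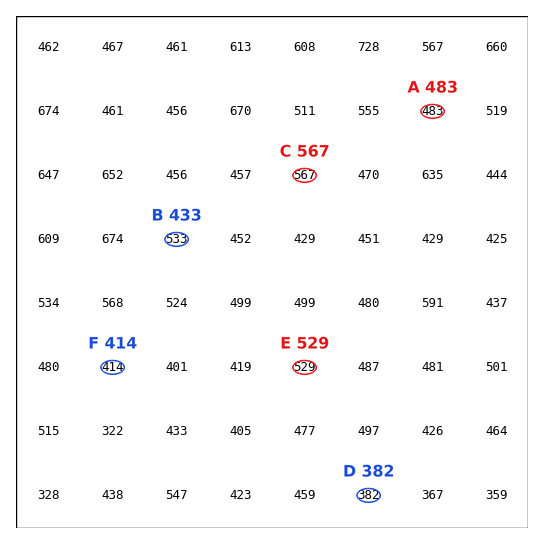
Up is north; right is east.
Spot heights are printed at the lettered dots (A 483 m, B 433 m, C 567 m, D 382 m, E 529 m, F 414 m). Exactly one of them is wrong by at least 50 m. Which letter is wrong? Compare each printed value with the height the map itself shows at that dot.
B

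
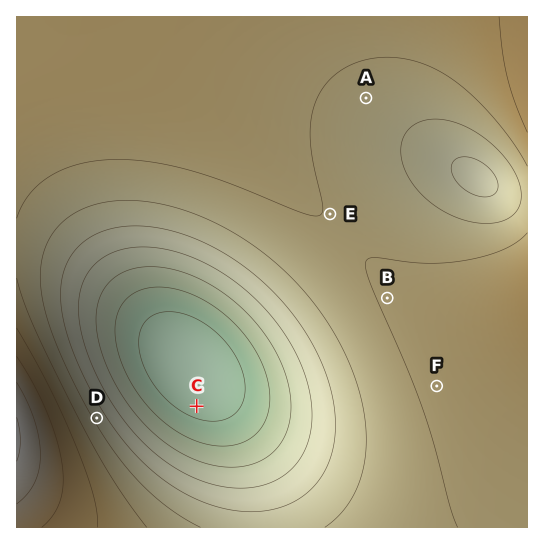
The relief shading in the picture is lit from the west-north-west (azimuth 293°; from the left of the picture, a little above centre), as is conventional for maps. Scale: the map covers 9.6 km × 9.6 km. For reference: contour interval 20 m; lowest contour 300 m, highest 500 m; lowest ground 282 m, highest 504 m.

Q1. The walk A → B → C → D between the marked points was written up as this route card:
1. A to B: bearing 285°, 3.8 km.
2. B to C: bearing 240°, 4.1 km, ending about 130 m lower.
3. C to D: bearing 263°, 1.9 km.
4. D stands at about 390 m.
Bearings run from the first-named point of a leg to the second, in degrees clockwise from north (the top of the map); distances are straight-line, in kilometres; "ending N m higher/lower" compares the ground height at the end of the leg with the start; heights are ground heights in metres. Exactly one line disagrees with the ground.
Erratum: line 1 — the bearing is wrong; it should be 174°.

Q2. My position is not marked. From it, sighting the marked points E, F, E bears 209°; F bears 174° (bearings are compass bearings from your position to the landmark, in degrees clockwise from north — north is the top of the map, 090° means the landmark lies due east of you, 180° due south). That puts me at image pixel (404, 80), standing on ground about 415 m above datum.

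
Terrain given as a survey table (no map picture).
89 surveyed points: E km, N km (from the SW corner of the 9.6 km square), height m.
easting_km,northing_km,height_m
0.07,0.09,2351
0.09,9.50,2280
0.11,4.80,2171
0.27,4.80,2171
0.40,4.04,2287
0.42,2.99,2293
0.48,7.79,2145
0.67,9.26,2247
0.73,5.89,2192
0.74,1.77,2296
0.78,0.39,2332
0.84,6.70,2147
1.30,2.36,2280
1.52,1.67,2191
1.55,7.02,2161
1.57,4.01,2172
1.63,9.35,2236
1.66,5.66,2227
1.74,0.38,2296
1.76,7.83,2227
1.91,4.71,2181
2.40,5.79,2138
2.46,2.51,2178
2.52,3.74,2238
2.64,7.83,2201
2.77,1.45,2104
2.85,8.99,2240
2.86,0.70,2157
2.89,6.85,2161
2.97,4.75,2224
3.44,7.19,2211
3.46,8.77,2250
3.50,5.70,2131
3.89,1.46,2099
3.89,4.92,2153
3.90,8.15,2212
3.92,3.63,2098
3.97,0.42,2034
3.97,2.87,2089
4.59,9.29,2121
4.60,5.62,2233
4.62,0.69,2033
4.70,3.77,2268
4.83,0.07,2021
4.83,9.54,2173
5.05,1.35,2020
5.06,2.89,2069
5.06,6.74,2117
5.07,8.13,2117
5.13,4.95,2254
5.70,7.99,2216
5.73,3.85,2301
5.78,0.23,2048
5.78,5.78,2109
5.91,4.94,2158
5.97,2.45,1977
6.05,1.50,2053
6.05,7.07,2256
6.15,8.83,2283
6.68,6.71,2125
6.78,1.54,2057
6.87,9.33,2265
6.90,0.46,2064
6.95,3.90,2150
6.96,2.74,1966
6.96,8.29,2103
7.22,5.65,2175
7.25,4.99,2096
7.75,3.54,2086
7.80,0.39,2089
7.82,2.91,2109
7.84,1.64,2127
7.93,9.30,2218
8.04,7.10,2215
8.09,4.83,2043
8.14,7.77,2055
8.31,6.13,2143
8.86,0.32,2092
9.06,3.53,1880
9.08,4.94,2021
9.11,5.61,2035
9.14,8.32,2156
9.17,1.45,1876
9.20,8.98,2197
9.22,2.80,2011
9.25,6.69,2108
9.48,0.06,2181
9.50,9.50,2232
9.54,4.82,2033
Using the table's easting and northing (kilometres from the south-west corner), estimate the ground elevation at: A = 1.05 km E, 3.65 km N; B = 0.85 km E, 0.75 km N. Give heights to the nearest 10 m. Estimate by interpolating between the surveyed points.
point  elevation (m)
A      2180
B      2330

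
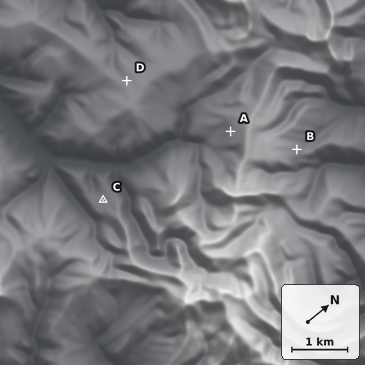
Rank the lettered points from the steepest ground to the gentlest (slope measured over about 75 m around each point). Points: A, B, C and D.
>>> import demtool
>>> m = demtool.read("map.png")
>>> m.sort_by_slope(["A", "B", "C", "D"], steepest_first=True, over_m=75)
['A', 'B', 'C', 'D']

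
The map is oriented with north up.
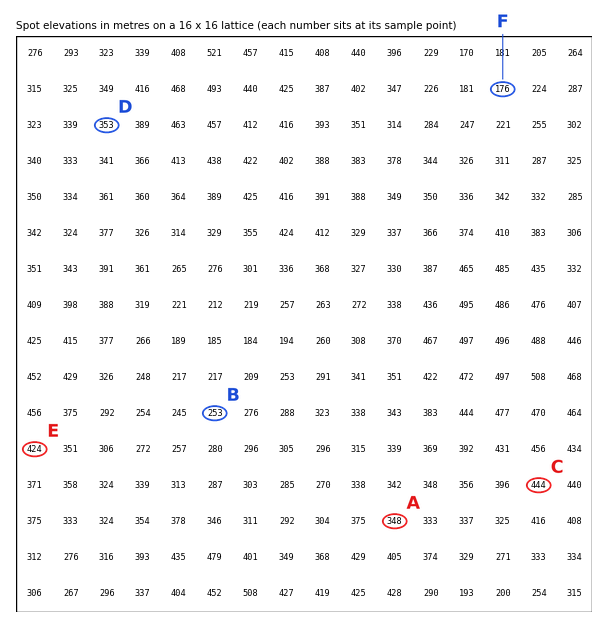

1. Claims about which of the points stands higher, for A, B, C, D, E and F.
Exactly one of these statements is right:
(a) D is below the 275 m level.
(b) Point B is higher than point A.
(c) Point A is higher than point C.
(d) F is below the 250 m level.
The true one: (d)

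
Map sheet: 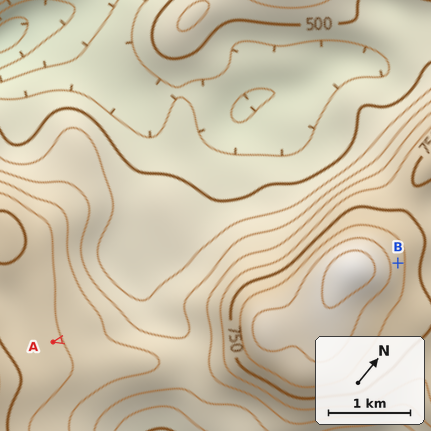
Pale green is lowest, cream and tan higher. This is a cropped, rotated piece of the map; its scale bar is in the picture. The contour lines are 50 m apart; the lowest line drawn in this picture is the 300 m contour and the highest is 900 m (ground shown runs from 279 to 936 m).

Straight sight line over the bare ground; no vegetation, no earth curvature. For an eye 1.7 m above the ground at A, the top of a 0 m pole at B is hidden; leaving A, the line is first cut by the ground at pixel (240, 299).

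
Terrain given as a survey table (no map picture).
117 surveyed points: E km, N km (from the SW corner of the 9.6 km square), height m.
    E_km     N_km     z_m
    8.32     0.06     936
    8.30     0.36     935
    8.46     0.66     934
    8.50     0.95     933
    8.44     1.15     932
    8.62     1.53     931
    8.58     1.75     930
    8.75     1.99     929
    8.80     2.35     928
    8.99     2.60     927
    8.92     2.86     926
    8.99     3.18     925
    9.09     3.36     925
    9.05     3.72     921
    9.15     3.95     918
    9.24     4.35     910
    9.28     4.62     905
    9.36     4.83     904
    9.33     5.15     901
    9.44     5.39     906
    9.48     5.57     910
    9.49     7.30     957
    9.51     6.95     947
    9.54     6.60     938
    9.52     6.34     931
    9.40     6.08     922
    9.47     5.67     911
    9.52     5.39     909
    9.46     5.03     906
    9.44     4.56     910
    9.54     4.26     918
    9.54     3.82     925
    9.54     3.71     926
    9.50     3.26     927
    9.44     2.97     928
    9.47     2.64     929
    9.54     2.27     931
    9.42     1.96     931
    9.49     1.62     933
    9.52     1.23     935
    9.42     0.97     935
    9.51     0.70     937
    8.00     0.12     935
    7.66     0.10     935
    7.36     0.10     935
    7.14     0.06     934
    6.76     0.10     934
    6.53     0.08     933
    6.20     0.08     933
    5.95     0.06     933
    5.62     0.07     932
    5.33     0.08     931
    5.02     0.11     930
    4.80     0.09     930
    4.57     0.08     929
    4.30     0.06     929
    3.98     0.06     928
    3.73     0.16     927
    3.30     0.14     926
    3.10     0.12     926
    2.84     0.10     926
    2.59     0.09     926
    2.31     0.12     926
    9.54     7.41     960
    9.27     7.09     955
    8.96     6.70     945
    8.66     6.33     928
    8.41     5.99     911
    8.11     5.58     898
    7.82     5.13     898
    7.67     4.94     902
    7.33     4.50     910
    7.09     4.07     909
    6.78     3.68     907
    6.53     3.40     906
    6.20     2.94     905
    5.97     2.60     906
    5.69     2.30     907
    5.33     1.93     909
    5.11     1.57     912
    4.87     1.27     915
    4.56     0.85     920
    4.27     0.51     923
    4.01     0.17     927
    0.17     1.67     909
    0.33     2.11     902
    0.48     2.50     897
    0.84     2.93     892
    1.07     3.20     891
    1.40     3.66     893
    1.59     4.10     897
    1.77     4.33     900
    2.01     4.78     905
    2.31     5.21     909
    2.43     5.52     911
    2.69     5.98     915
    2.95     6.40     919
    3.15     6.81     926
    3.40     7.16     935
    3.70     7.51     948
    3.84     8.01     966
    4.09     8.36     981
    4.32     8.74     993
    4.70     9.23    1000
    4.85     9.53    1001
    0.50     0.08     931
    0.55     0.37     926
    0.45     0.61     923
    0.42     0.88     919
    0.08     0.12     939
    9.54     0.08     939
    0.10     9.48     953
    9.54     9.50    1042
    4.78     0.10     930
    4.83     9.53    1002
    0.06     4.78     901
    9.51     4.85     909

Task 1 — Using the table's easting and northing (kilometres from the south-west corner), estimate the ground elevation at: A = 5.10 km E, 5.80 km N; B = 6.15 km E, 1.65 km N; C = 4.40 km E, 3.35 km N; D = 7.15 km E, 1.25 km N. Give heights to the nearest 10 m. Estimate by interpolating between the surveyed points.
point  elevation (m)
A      900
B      920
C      890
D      930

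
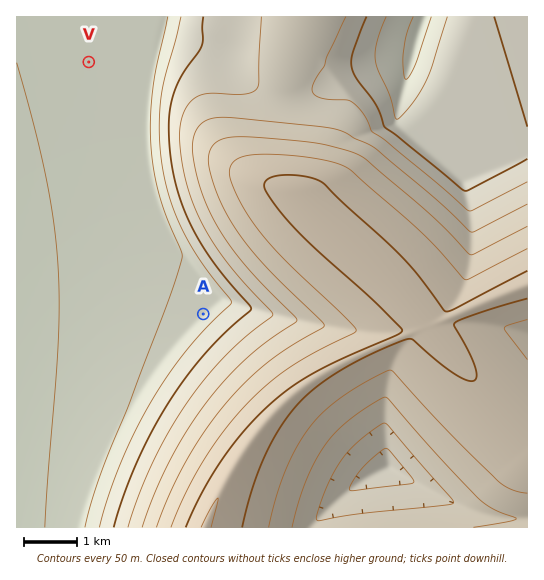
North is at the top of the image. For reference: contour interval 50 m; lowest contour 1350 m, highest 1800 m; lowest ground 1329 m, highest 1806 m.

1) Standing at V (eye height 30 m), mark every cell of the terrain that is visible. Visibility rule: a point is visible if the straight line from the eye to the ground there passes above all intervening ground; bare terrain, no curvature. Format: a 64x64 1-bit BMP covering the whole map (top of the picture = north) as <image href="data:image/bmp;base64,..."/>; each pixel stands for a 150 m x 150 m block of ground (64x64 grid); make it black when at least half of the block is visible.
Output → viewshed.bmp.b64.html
<image width="64" height="64" href="data:image/bmp;base64,Qk0+AgAAAAAAAD4AAAAoAAAAQAAAAEAAAAABAAEAAAAAAAACAAATCwAAEwsAAAIAAAAAAAAA////AAAAAAD///8AAAAAAP///wAAAAAA////gAAAAAD///+AAAAAAP///8AAAAAA////wAAAAAD////gAAAAAP///+AAAAAA////8AAAAAD////wAAAAAP////gAAAAA/////AAAAAD////+AAAAAP////4AAAAA/////wAAAAD/////gAAAAP/////AAAAA//////AAAAD/////+AAAAP/////8AAAA//////gAAAD/////4AAAAP/////AAAAA/////wAAAAD////8AAAAAP////AAAAAA////4AAAAAD///+AAAAAAP///wAAAAAA////AAAAAAD///4AAAAAAP///gAAAAAA///8AAAAAAD///gAAAAAAP//+AAAAAAA///wAAAAAAD///AAAAAAAP///AAAAAAA///+AAAAAAD///8AAAAAAP///wAAAAAA////gAAAAAD///+AAAAAAP///4AAAAAA////wAAAAAD////gAAAAAP////AAAAAA////4AAAAAD////AAAAAAP///4AAAAAA////gAAAAAD///8AAAAAAP///gAAAAAA///+AAAAAAD///4AAAAAAP///AAAAAAA///8AAAAAAD///wAAAAAAP///AAAAAAA///+AAAAAAD///4BgAAAAP///wGAAAAA////A4AAAAD///8BwAAAAA=="/>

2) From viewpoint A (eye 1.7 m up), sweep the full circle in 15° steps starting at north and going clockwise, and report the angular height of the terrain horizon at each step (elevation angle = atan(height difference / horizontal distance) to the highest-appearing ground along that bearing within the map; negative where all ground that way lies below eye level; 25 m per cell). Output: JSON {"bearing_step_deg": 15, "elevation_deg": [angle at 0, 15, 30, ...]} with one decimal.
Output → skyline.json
{"bearing_step_deg": 15, "elevation_deg": [4.7, 7.0, 8.4, 8.9, 8.7, 7.8, 6.3, 7.2, 8.3, 8.9, 8.7, 7.7, 5.9, 3.8, 1.4, -0.6, -1.1, -1.4, -1.5, -1.4, -1.2, -0.9, -0.6, 1.1]}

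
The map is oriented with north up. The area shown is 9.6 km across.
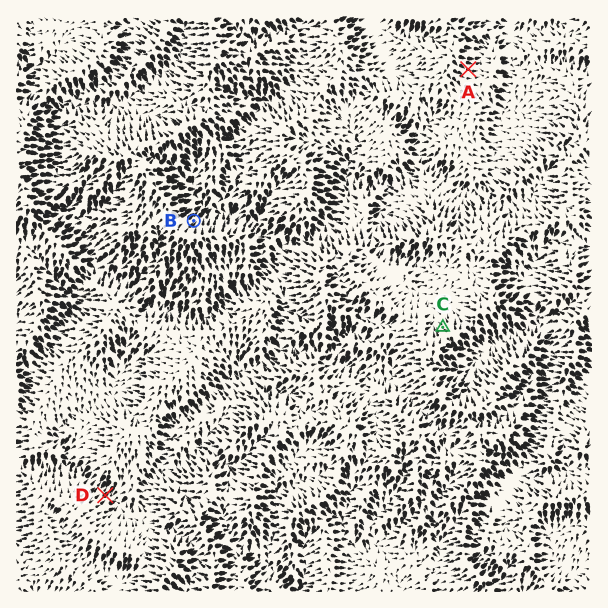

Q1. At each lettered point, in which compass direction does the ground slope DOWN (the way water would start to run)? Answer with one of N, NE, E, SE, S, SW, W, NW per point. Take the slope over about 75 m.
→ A E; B NE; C NW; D NE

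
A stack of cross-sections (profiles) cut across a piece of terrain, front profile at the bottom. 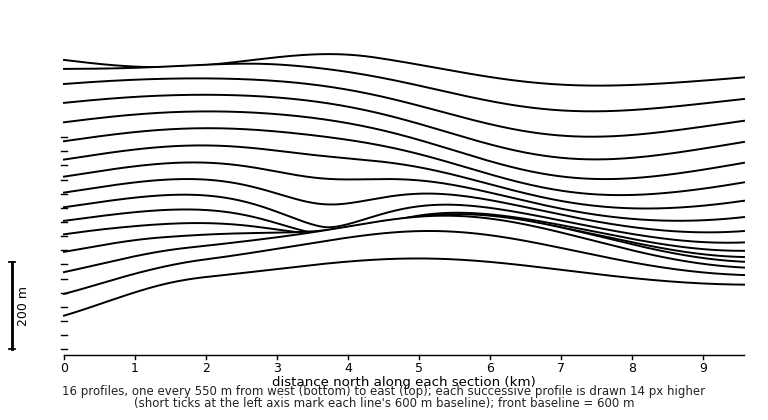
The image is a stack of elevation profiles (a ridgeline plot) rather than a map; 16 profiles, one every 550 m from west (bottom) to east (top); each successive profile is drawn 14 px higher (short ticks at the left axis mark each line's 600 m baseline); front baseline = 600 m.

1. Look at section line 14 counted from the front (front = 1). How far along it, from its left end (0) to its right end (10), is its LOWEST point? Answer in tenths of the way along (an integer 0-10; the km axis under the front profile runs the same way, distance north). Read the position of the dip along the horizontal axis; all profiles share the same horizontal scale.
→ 8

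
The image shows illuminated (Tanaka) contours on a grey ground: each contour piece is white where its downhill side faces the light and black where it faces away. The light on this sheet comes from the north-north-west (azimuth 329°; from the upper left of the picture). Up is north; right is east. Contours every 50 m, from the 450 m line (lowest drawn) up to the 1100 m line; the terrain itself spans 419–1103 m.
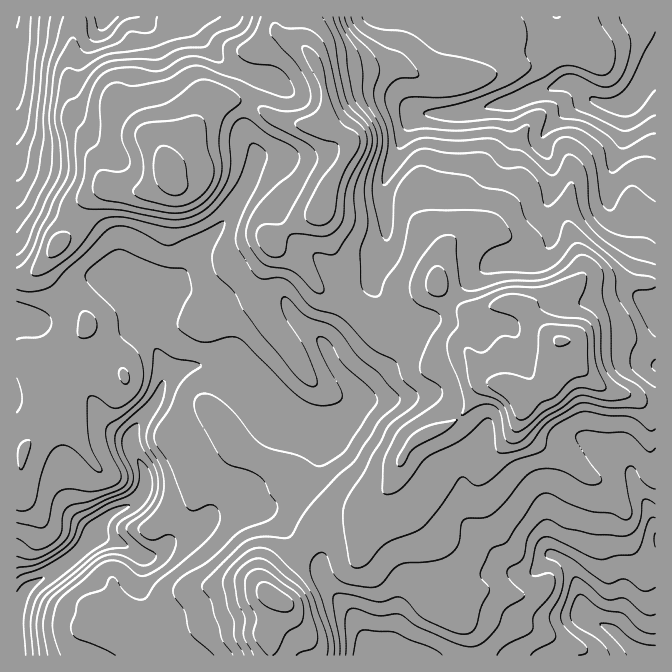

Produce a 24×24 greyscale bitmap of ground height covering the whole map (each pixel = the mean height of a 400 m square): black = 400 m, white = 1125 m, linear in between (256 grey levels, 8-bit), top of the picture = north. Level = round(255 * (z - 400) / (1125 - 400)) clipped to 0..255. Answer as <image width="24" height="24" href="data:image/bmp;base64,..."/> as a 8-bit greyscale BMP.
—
<image width="24" height="24" href="data:image/bmp;base64,Qk12BgAAAAAAADYEAAAoAAAAGAAAABgAAAABAAgAAAAAAEACAAATCwAAEwsAAAABAAAAAAAAAAAAAAEBAQACAgIAAwMDAAQEBAAFBQUABgYGAAcHBwAICAgACQkJAAoKCgALCwsADAwMAA0NDQAODg4ADw8PABAQEAAREREAEhISABMTEwAUFBQAFRUVABYWFgAXFxcAGBgYABkZGQAaGhoAGxsbABwcHAAdHR0AHh4eAB8fHwAgICAAISEhACIiIgAjIyMAJCQkACUlJQAmJiYAJycnACgoKAApKSkAKioqACsrKwAsLCwALS0tAC4uLgAvLy8AMDAwADExMQAyMjIAMzMzADQ0NAA1NTUANjY2ADc3NwA4ODgAOTk5ADo6OgA7OzsAPDw8AD09PQA+Pj4APz8/AEBAQABBQUEAQkJCAENDQwBEREQARUVFAEZGRgBHR0cASEhIAElJSQBKSkoAS0tLAExMTABNTU0ATk5OAE9PTwBQUFAAUVFRAFJSUgBTU1MAVFRUAFVVVQBWVlYAV1dXAFhYWABZWVkAWlpaAFtbWwBcXFwAXV1dAF5eXgBfX18AYGBgAGFhYQBiYmIAY2NjAGRkZABlZWUAZmZmAGdnZwBoaGgAaWlpAGpqagBra2sAbGxsAG1tbQBubm4Ab29vAHBwcABxcXEAcnJyAHNzcwB0dHQAdXV1AHZ2dgB3d3cAeHh4AHl5eQB6enoAe3t7AHx8fAB9fX0Afn5+AH9/fwCAgIAAgYGBAIKCggCDg4MAhISEAIWFhQCGhoYAh4eHAIiIiACJiYkAioqKAIuLiwCMjIwAjY2NAI6OjgCPj48AkJCQAJGRkQCSkpIAk5OTAJSUlACVlZUAlpaWAJeXlwCYmJgAmZmZAJqamgCbm5sAnJycAJ2dnQCenp4An5+fAKCgoAChoaEAoqKiAKOjowCkpKQApaWlAKampgCnp6cAqKioAKmpqQCqqqoAq6urAKysrACtra0Arq6uAK+vrwCwsLAAsbGxALKysgCzs7MAtLS0ALW1tQC2trYAt7e3ALi4uAC5ubkAurq6ALu7uwC8vLwAvb29AL6+vgC/v78AwMDAAMHBwQDCwsIAw8PDAMTExADFxcUAxsbGAMfHxwDIyMgAycnJAMrKygDLy8sAzMzMAM3NzQDOzs4Az8/PANDQ0ADR0dEA0tLSANPT0wDU1NQA1dXVANbW1gDX19cA2NjYANnZ2QDa2toA29vbANzc3ADd3d0A3t7eAN/f3wDg4OAA4eHhAOLi4gDj4+MA5OTkAOXl5QDm5uYA5+fnAOjo6ADp6ekA6urqAOvr6wDs7OwA7e3tAO7u7gDv7+8A8PDwAPHx8QDy8vIA8/PzAPT09AD19fUA9vb2APf39wD4+PgA+fn5APr6+gD7+/sA/Pz8AP39/QD+/v4A////AB9WaGxzd3iFqMW4pGVSVl5raVlNPSwWFCBZa25wc32OsMzHl2poa3+FeGZXNBkfMBU6YGplcYSWvNO4iYSIgoaDfG5hQzE/RTolMFVKVnCFqa+XjJyaj4yIfG5WRlBUUWBXJCdKWWFugoyPk6GjnpmPhHtiX2dpWXlkSS42XGhqc3qFlaKqqKKVkIh2dXx+a4RwcGs9Um5ydnyAh5mrsqefnpKFhoyEeop5e2tAY3N6f317eIWjvrKnp6qck4yFh4iEfWZLbXd+fXRycnePscC7rsq9mI+QmX+DfX1rXnh8dHF3fXh+lKy9x+TmyrS5sIKEf4eDX2tvcHiKhXuJnrDC3efo7N26nYOGh4R5bHN0eIiSfYqfp7LJ09bj9N2sl3N/jYJwdH6Dh5WKjZ6npqzAzNLc38+rkYaGg3lycXuEkJWYq6Wfqby7wM/Ny7yhipiagXh3en6NmquxrqSZpr2zoJ6dr7mXhYOvnYODjYmNp8a9uquUm62vpJyQlJN1bW2crKOpt7OYobzI2LiRl6GjoZiGhnJdYViEssnS4+G+m6y817yKkJeTj4p+eWdTVkpzqbzL6eLLoqKwyc6Te4iEgXdpaV9EST92o7fR39vGpq/E1NOfZGRhZF5QUUYuMTV5m7TAx87Lu7/C1LeCV0tFPThAMR0RFi5vi6qusr6/sq22zqJ7ZmRiWEYzIyMhCyhgcH6HjJudr7fIyZp5aV1YVU5DPkEyEiNSXU9mb3eGnL3Dtn9cVk9RUU1BPD0rGQ=="/>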